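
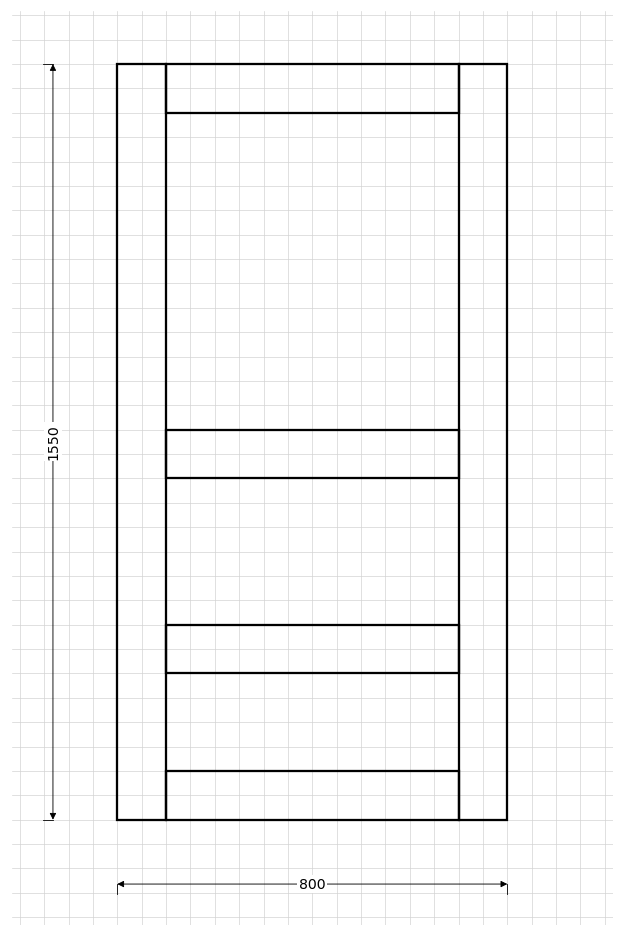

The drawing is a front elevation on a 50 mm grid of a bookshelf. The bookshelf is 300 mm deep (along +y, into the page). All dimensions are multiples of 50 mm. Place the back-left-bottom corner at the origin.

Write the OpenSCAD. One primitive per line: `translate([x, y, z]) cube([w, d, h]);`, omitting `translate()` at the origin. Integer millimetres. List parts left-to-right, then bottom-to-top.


cube([100, 300, 1550]);
translate([100, 0, 0]) cube([600, 300, 100]);
translate([100, 0, 300]) cube([600, 300, 100]);
translate([100, 0, 700]) cube([600, 300, 100]);
translate([100, 0, 1450]) cube([600, 300, 100]);
translate([700, 0, 0]) cube([100, 300, 1550]);


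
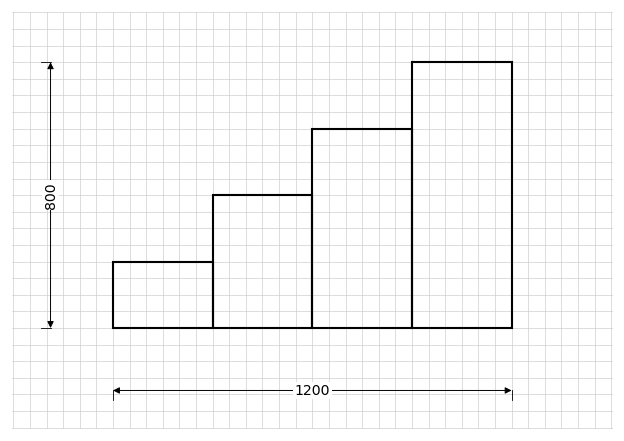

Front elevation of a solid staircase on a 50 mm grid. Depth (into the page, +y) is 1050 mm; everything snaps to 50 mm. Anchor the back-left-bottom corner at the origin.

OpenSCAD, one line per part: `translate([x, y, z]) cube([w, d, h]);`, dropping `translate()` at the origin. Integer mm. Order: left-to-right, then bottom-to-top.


cube([300, 1050, 200]);
translate([300, 0, 0]) cube([300, 1050, 400]);
translate([600, 0, 0]) cube([300, 1050, 600]);
translate([900, 0, 0]) cube([300, 1050, 800]);


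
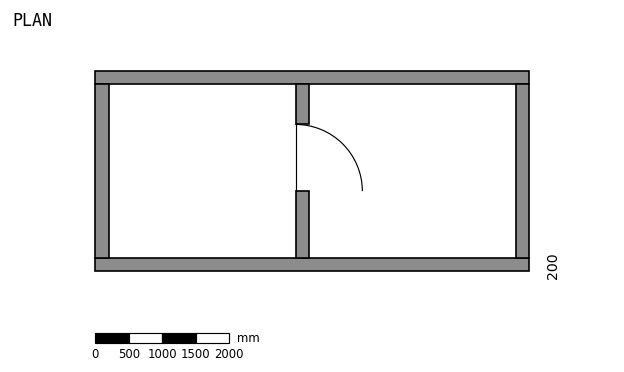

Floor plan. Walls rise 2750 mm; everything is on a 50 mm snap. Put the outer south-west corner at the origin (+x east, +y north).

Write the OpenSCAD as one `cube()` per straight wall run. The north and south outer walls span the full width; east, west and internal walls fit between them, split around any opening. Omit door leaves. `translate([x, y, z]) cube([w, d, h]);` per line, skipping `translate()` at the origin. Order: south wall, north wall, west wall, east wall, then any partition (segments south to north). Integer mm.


cube([6500, 200, 2750]);
translate([0, 2800, 0]) cube([6500, 200, 2750]);
translate([0, 200, 0]) cube([200, 2600, 2750]);
translate([6300, 200, 0]) cube([200, 2600, 2750]);
translate([3000, 200, 0]) cube([200, 1000, 2750]);
translate([3000, 2200, 0]) cube([200, 600, 2750]);


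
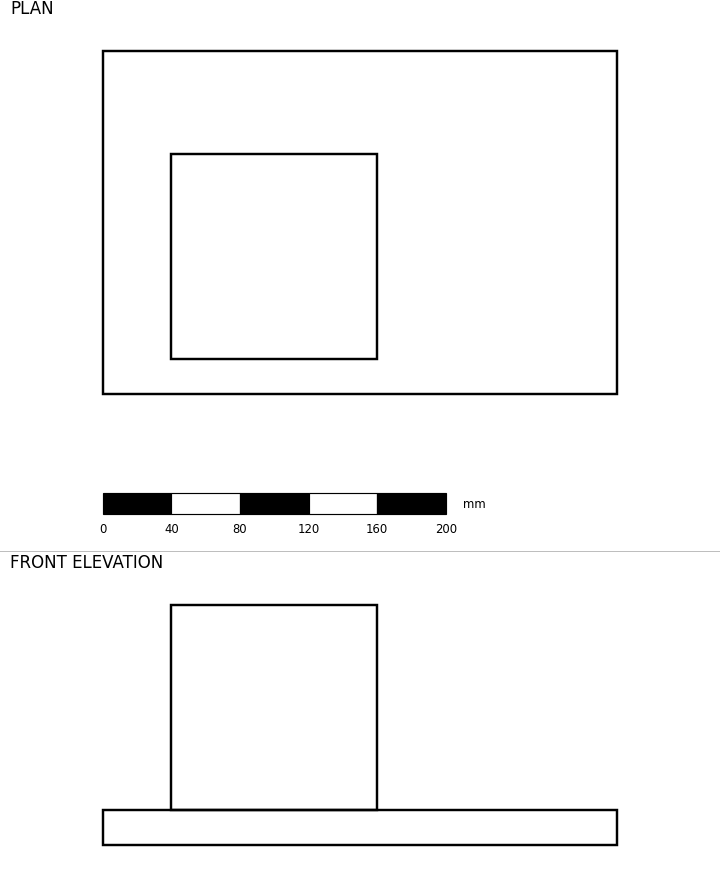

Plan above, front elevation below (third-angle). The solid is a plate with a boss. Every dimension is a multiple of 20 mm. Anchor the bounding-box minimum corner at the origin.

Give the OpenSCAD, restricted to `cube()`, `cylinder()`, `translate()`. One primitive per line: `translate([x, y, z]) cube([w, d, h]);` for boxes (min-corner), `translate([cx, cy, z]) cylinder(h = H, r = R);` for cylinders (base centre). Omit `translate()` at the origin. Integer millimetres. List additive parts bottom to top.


cube([300, 200, 20]);
translate([40, 20, 20]) cube([120, 120, 120]);


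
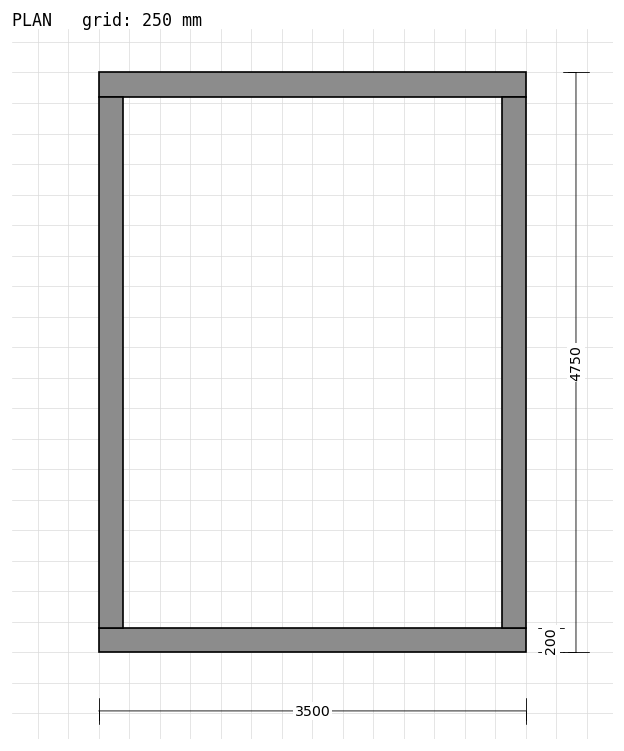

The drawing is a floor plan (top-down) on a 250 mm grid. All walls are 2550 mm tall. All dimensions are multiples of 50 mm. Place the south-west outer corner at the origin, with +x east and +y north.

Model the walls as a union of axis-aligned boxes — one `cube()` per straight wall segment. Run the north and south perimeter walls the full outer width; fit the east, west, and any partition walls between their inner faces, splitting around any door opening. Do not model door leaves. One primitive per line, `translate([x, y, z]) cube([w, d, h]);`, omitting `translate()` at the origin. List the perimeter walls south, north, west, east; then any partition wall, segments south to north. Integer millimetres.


cube([3500, 200, 2550]);
translate([0, 4550, 0]) cube([3500, 200, 2550]);
translate([0, 200, 0]) cube([200, 4350, 2550]);
translate([3300, 200, 0]) cube([200, 4350, 2550]);


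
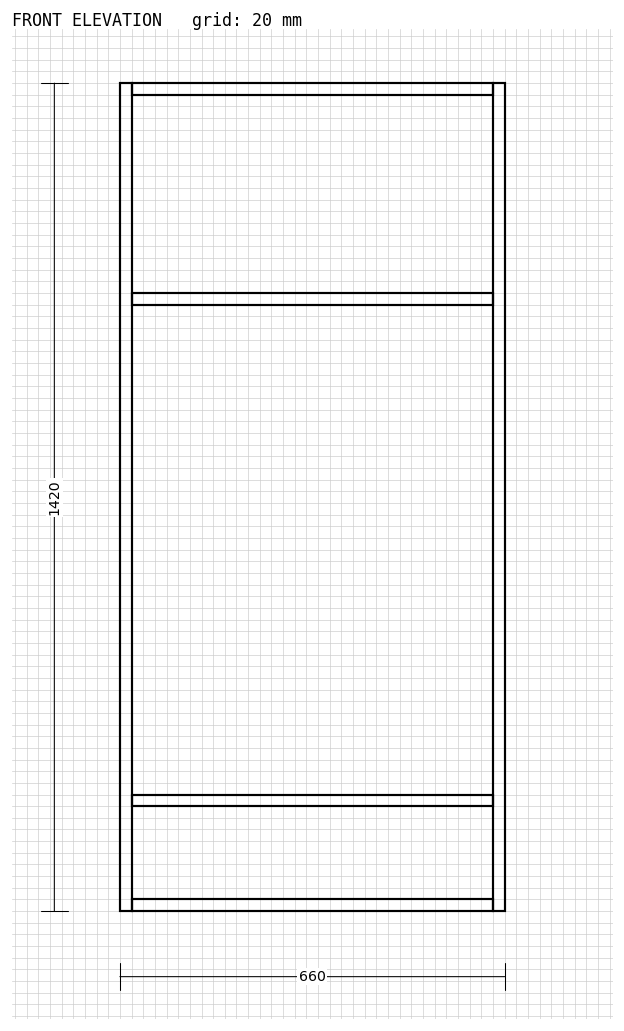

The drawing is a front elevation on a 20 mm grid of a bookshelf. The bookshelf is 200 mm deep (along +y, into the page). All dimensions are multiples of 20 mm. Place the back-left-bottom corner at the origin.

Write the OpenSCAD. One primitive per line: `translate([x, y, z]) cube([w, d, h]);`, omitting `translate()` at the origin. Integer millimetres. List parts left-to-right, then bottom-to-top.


cube([20, 200, 1420]);
translate([20, 0, 0]) cube([620, 200, 20]);
translate([20, 0, 180]) cube([620, 200, 20]);
translate([20, 0, 1040]) cube([620, 200, 20]);
translate([20, 0, 1400]) cube([620, 200, 20]);
translate([640, 0, 0]) cube([20, 200, 1420]);


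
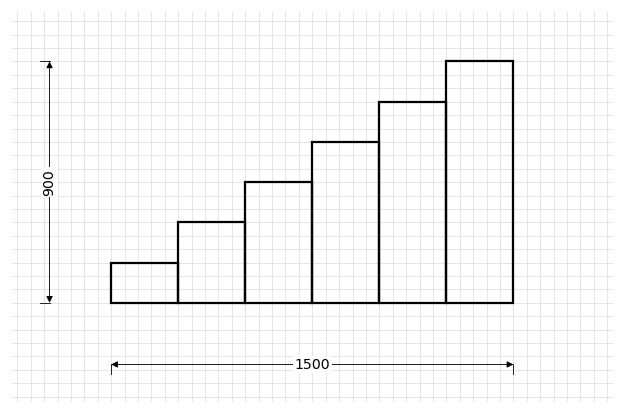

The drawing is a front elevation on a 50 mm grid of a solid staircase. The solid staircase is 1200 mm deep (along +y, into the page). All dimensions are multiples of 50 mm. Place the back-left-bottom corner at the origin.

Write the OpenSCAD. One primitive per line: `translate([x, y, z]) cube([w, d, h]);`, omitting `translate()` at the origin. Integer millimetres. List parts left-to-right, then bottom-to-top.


cube([250, 1200, 150]);
translate([250, 0, 0]) cube([250, 1200, 300]);
translate([500, 0, 0]) cube([250, 1200, 450]);
translate([750, 0, 0]) cube([250, 1200, 600]);
translate([1000, 0, 0]) cube([250, 1200, 750]);
translate([1250, 0, 0]) cube([250, 1200, 900]);


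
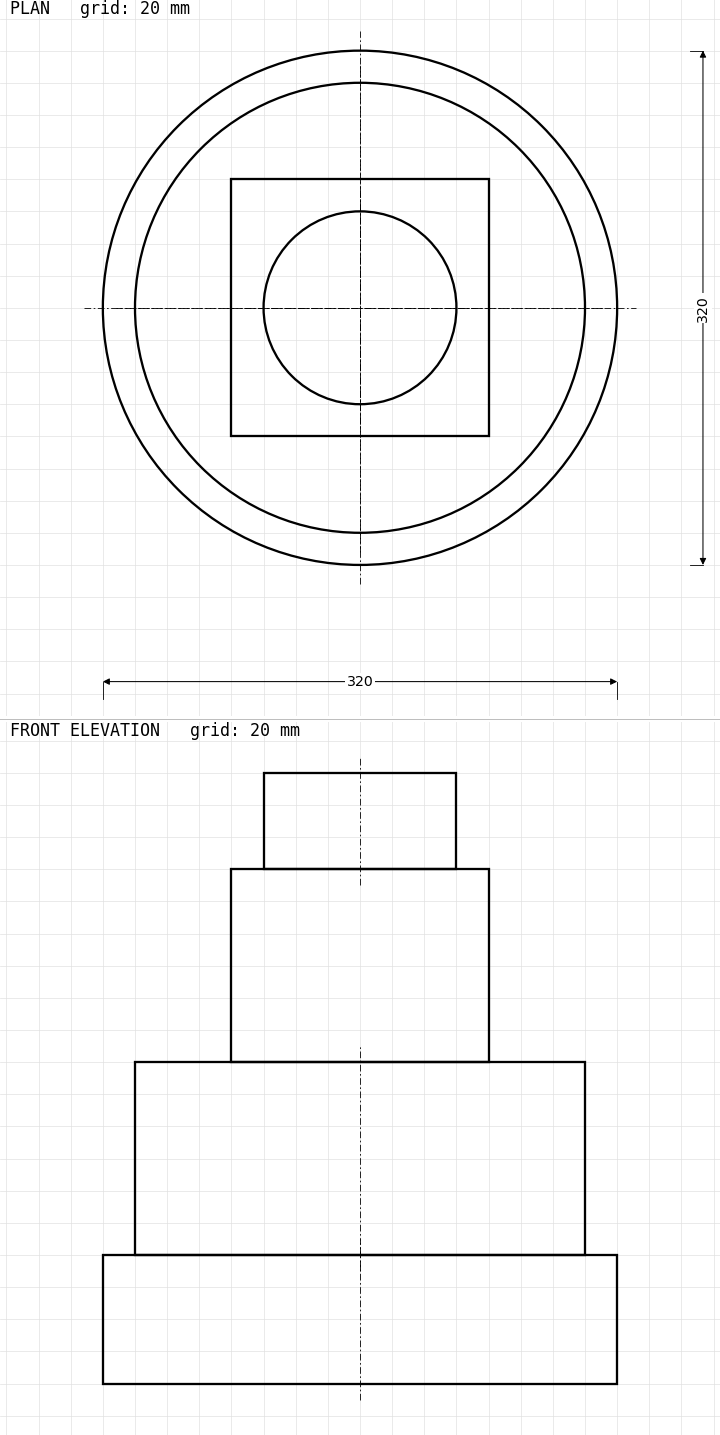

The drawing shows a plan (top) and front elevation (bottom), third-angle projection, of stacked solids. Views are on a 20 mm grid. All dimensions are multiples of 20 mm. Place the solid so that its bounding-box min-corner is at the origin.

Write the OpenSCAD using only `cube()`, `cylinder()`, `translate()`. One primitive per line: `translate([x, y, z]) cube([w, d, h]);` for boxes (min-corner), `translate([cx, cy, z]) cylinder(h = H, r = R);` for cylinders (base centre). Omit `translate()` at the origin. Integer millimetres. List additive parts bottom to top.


translate([160, 160, 0]) cylinder(h = 80, r = 160);
translate([160, 160, 80]) cylinder(h = 120, r = 140);
translate([80, 80, 200]) cube([160, 160, 120]);
translate([160, 160, 320]) cylinder(h = 60, r = 60);


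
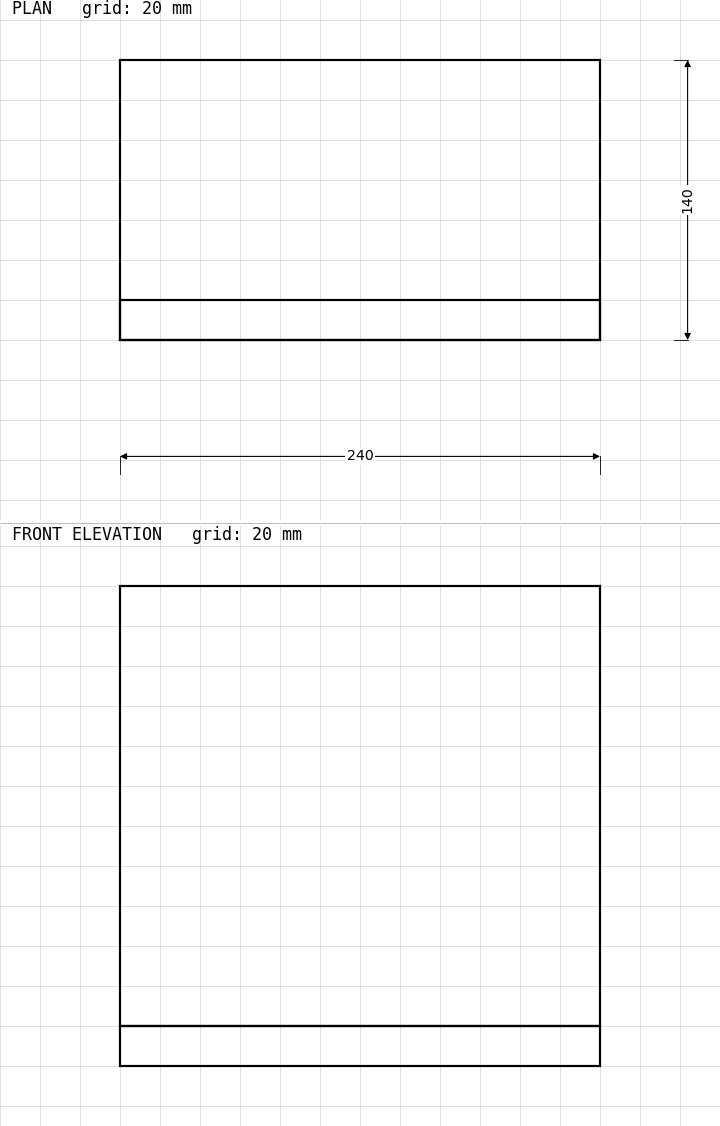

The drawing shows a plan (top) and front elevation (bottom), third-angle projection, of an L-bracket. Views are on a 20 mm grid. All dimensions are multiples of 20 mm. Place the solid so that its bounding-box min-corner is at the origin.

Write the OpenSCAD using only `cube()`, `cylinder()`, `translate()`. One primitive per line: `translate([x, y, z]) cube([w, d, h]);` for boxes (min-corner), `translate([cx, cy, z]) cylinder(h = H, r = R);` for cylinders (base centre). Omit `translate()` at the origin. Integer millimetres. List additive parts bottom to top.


cube([240, 140, 20]);
translate([0, 0, 20]) cube([240, 20, 220]);


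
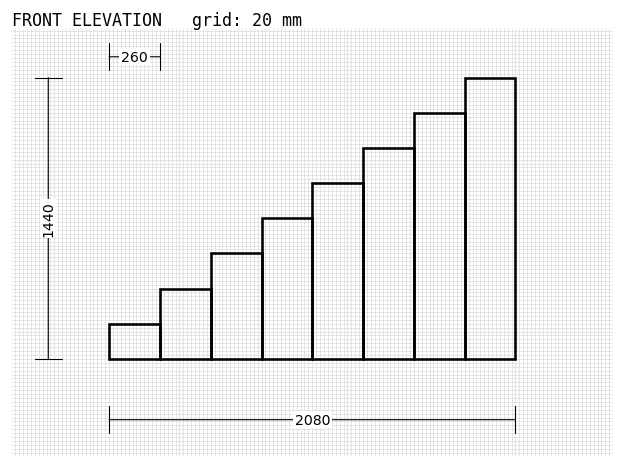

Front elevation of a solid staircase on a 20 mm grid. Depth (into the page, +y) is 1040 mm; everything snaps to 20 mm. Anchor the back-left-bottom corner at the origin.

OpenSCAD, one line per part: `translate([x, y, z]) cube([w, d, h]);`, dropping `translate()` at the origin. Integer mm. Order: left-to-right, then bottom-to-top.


cube([260, 1040, 180]);
translate([260, 0, 0]) cube([260, 1040, 360]);
translate([520, 0, 0]) cube([260, 1040, 540]);
translate([780, 0, 0]) cube([260, 1040, 720]);
translate([1040, 0, 0]) cube([260, 1040, 900]);
translate([1300, 0, 0]) cube([260, 1040, 1080]);
translate([1560, 0, 0]) cube([260, 1040, 1260]);
translate([1820, 0, 0]) cube([260, 1040, 1440]);


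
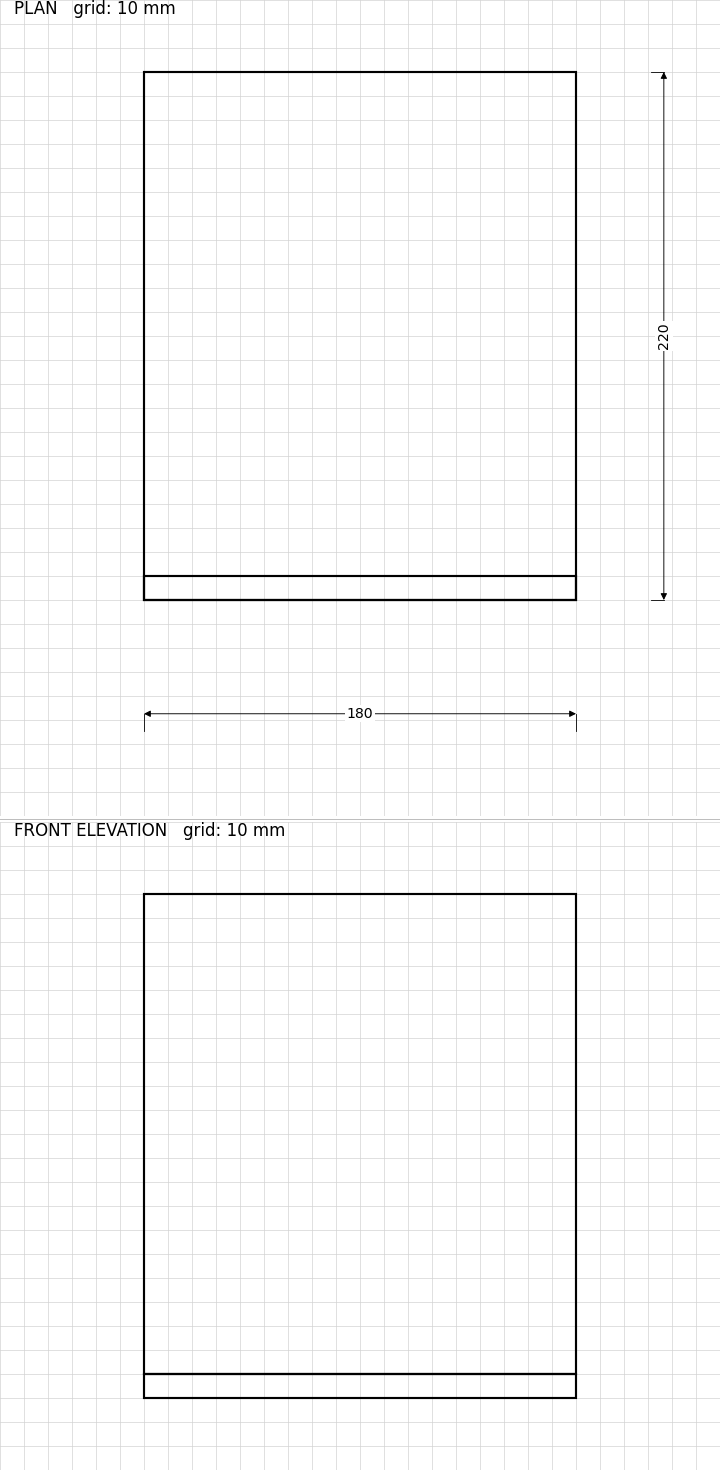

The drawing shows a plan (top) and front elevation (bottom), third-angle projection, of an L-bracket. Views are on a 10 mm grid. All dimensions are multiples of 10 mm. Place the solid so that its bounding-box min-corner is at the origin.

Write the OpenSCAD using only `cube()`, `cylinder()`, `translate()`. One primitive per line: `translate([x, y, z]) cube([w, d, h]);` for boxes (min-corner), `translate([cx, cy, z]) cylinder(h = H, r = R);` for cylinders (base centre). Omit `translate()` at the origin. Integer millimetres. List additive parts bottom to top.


cube([180, 220, 10]);
translate([0, 0, 10]) cube([180, 10, 200]);


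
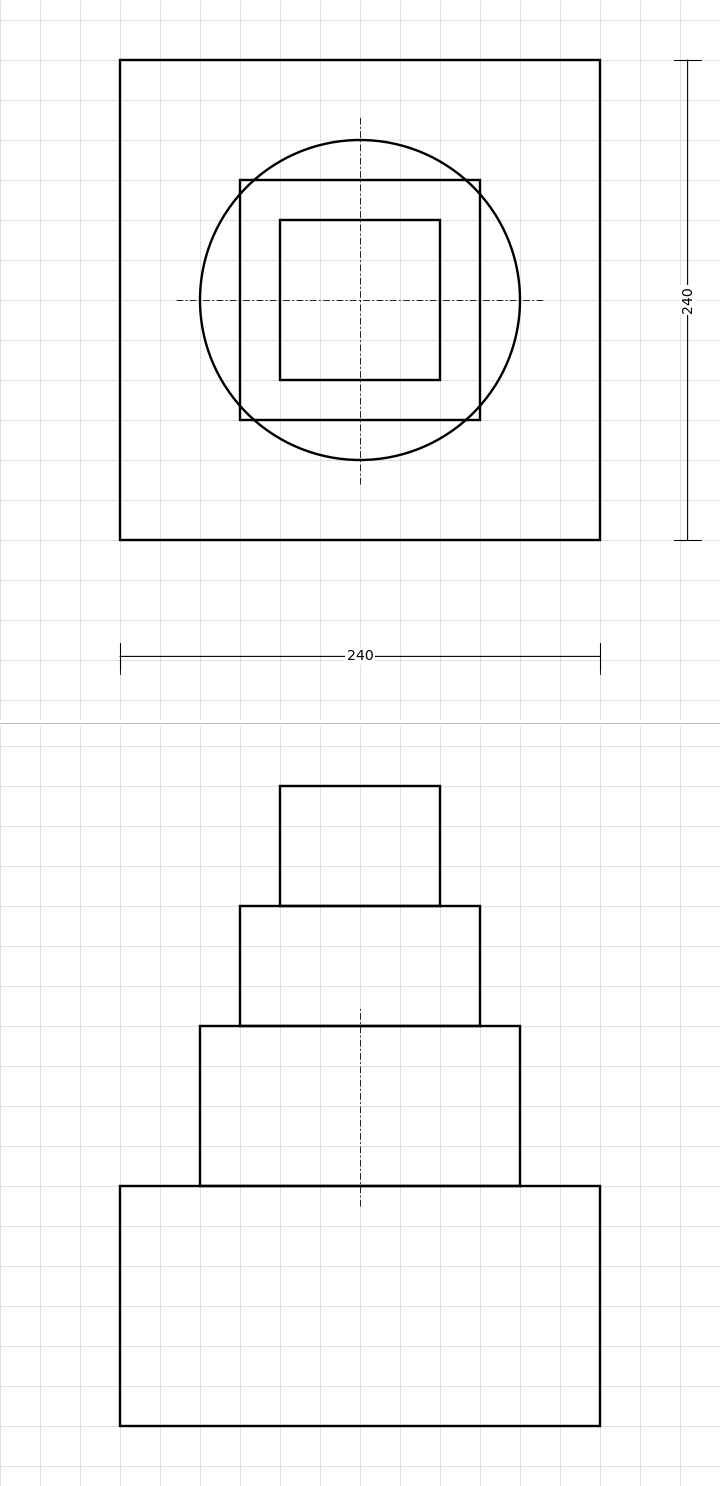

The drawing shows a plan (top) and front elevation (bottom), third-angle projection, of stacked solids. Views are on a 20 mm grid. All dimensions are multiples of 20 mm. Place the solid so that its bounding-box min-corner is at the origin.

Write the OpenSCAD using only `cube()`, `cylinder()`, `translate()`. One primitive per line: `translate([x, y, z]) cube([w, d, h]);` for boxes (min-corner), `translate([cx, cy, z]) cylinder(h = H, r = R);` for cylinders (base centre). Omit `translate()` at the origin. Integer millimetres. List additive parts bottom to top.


cube([240, 240, 120]);
translate([120, 120, 120]) cylinder(h = 80, r = 80);
translate([60, 60, 200]) cube([120, 120, 60]);
translate([80, 80, 260]) cube([80, 80, 60]);


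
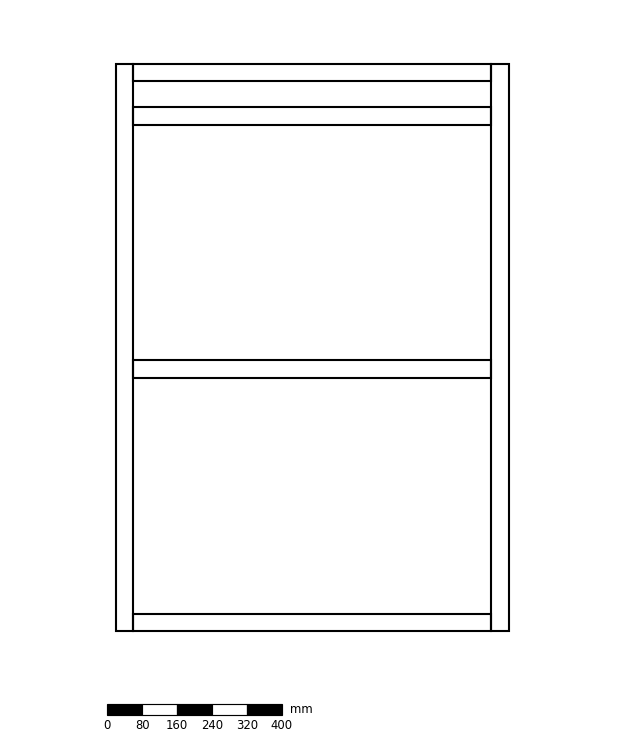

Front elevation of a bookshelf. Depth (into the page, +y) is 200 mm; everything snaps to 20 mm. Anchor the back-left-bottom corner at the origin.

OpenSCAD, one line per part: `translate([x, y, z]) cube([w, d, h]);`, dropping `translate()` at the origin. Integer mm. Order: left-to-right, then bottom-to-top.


cube([40, 200, 1300]);
translate([40, 0, 0]) cube([820, 200, 40]);
translate([40, 0, 580]) cube([820, 200, 40]);
translate([40, 0, 1160]) cube([820, 200, 40]);
translate([40, 0, 1260]) cube([820, 200, 40]);
translate([860, 0, 0]) cube([40, 200, 1300]);


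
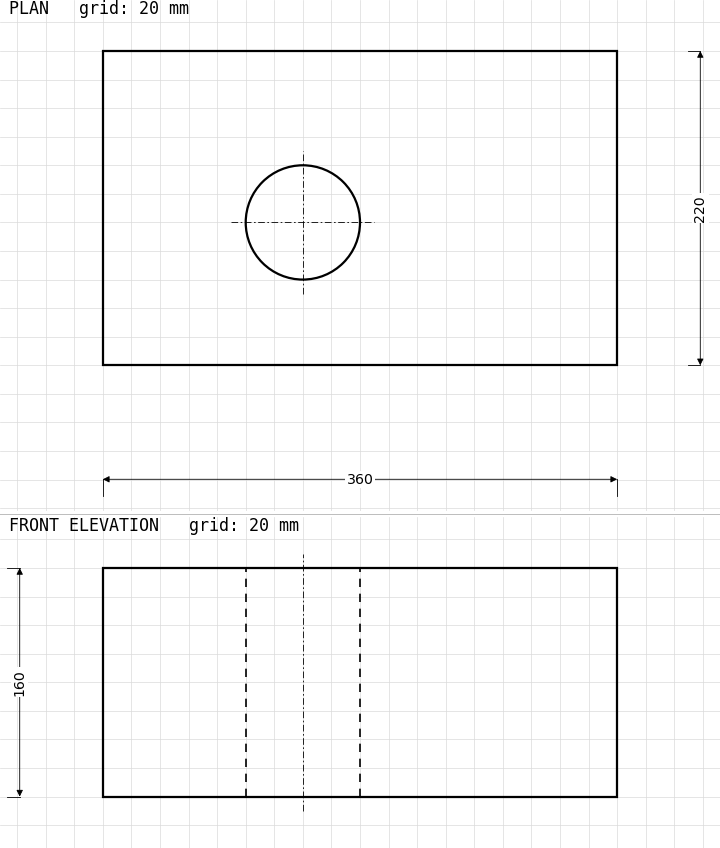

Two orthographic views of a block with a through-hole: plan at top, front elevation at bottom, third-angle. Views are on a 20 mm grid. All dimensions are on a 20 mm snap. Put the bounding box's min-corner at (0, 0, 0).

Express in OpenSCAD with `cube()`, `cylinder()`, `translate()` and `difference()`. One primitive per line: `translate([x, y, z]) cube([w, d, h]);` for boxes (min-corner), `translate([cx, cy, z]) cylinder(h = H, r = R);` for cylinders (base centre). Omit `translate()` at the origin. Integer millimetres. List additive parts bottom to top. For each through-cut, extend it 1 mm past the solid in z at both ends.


difference() {
  cube([360, 220, 160]);
  translate([140, 100, -1]) cylinder(h = 162, r = 40);
}


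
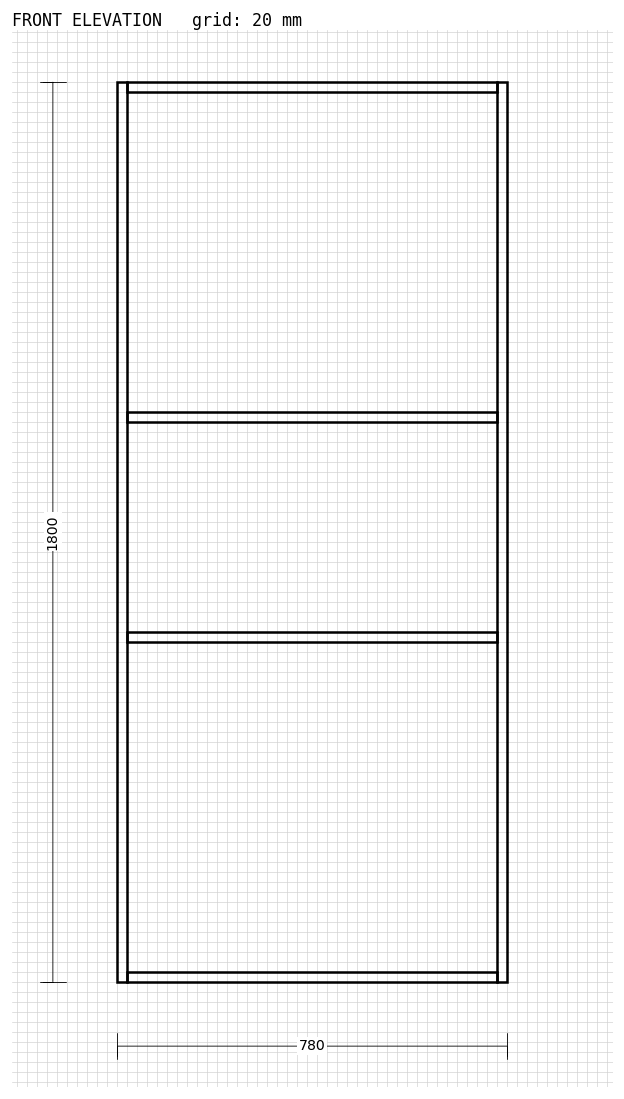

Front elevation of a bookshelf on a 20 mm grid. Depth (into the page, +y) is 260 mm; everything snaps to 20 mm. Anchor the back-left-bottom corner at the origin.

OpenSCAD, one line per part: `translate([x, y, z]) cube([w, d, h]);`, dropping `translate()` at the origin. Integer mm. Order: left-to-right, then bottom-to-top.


cube([20, 260, 1800]);
translate([20, 0, 0]) cube([740, 260, 20]);
translate([20, 0, 680]) cube([740, 260, 20]);
translate([20, 0, 1120]) cube([740, 260, 20]);
translate([20, 0, 1780]) cube([740, 260, 20]);
translate([760, 0, 0]) cube([20, 260, 1800]);


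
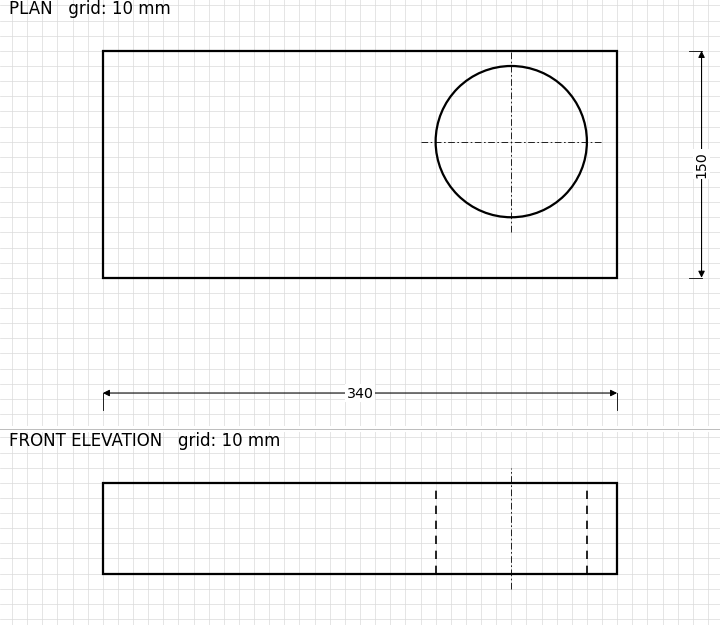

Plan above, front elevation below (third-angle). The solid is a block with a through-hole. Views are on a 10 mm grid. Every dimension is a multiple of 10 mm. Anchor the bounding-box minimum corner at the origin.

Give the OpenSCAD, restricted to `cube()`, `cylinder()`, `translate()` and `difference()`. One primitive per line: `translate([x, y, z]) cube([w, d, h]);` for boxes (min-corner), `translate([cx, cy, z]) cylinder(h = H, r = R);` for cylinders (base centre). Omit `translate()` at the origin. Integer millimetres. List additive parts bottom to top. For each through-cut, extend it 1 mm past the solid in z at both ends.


difference() {
  cube([340, 150, 60]);
  translate([270, 90, -1]) cylinder(h = 62, r = 50);
}


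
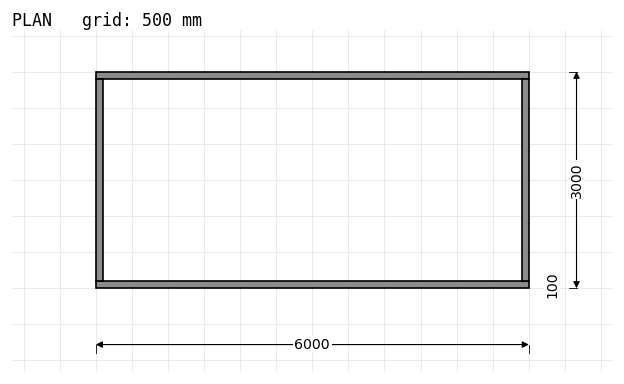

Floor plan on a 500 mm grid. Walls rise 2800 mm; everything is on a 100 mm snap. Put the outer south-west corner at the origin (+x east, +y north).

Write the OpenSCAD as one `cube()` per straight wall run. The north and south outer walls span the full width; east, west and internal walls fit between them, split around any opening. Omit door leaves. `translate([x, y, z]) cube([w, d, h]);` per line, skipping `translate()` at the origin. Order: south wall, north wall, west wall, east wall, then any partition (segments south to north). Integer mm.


cube([6000, 100, 2800]);
translate([0, 2900, 0]) cube([6000, 100, 2800]);
translate([0, 100, 0]) cube([100, 2800, 2800]);
translate([5900, 100, 0]) cube([100, 2800, 2800]);


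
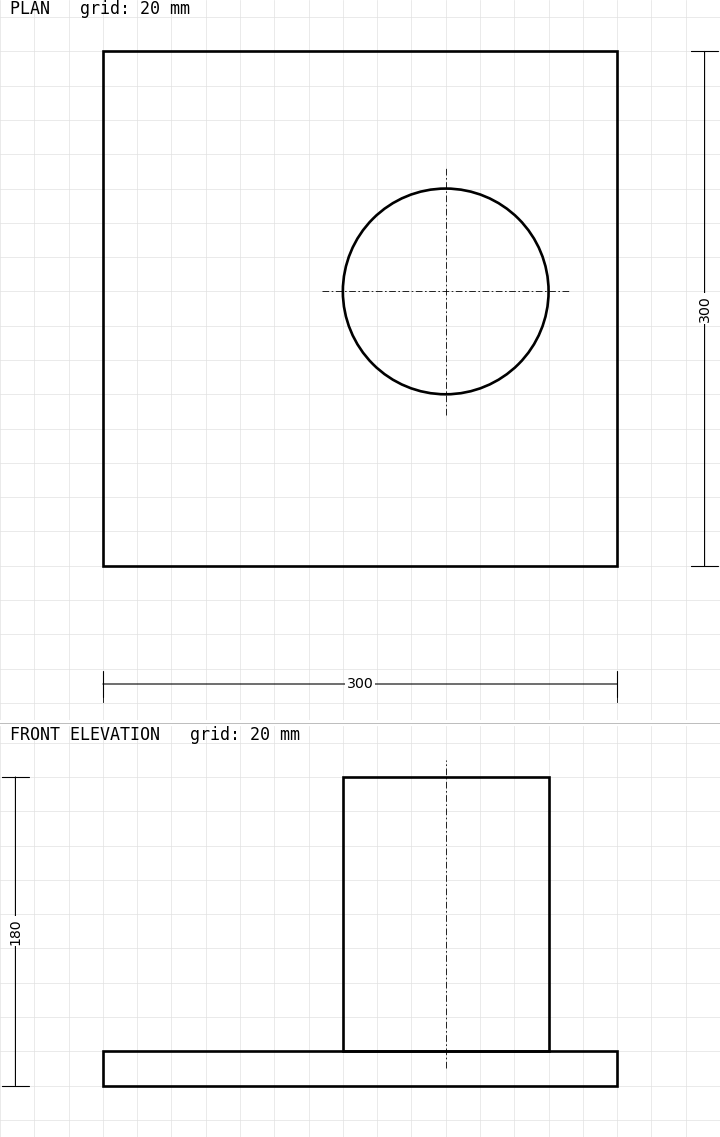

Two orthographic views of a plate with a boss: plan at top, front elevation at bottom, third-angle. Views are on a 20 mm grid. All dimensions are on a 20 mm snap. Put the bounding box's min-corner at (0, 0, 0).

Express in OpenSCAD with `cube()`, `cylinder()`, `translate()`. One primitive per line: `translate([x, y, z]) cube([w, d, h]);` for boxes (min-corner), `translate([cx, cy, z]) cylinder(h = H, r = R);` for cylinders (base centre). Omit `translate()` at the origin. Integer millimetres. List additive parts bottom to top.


cube([300, 300, 20]);
translate([200, 160, 20]) cylinder(h = 160, r = 60);


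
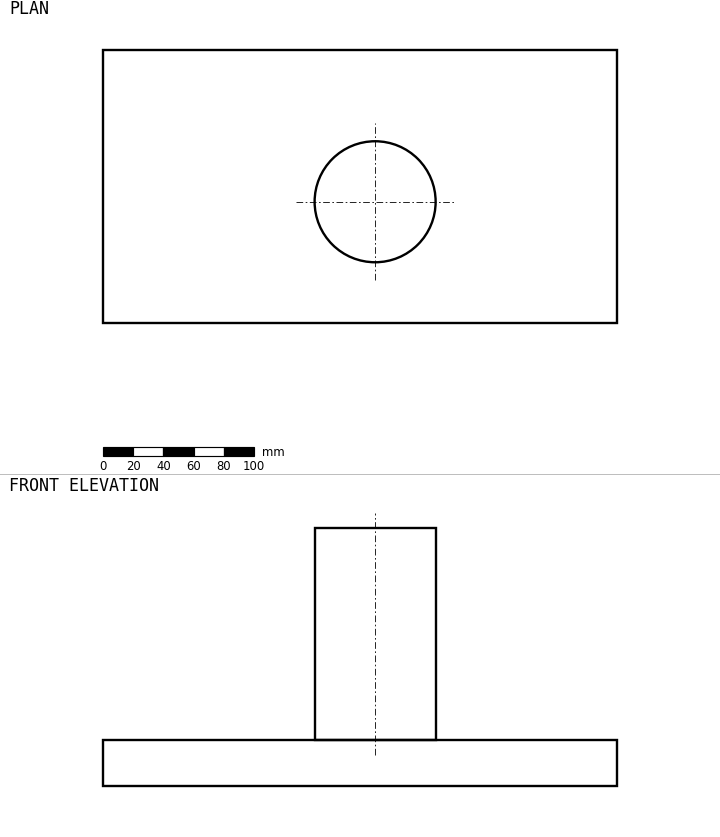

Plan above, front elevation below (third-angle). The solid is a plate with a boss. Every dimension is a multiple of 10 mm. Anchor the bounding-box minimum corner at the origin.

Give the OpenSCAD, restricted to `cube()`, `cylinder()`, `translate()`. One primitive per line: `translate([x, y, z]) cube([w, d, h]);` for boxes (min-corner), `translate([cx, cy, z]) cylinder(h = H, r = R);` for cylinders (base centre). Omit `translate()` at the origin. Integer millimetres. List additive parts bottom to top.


cube([340, 180, 30]);
translate([180, 80, 30]) cylinder(h = 140, r = 40);


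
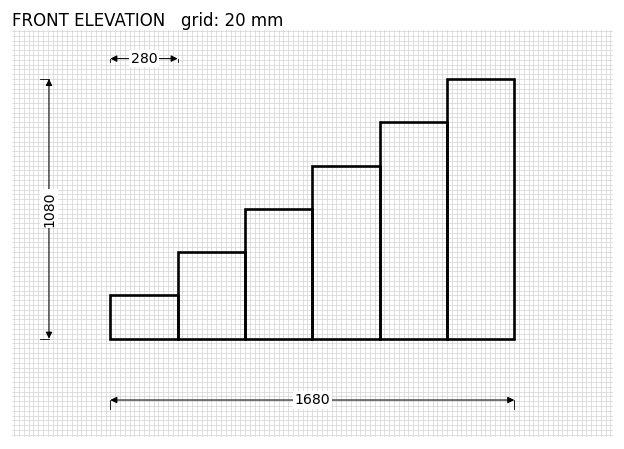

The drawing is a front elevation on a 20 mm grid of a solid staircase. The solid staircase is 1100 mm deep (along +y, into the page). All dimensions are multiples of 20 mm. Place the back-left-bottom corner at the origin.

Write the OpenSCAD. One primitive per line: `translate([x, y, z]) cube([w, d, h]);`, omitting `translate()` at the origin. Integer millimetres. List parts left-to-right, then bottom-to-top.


cube([280, 1100, 180]);
translate([280, 0, 0]) cube([280, 1100, 360]);
translate([560, 0, 0]) cube([280, 1100, 540]);
translate([840, 0, 0]) cube([280, 1100, 720]);
translate([1120, 0, 0]) cube([280, 1100, 900]);
translate([1400, 0, 0]) cube([280, 1100, 1080]);


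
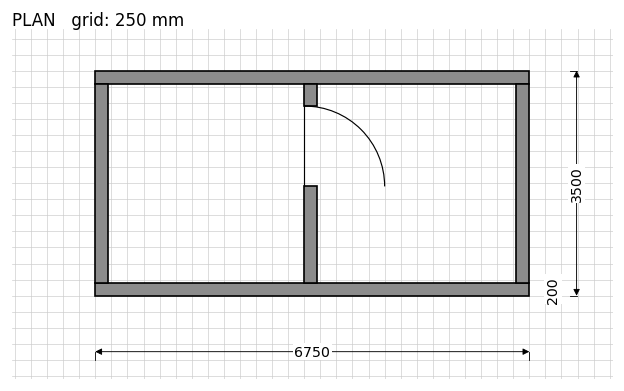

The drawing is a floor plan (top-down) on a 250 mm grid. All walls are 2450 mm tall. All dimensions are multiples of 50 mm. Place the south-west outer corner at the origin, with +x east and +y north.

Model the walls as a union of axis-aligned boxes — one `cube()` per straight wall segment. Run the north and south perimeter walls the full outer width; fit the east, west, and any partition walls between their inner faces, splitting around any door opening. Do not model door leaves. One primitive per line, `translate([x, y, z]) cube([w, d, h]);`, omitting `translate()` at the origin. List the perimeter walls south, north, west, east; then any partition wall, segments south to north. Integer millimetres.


cube([6750, 200, 2450]);
translate([0, 3300, 0]) cube([6750, 200, 2450]);
translate([0, 200, 0]) cube([200, 3100, 2450]);
translate([6550, 200, 0]) cube([200, 3100, 2450]);
translate([3250, 200, 0]) cube([200, 1500, 2450]);
translate([3250, 2950, 0]) cube([200, 350, 2450]);


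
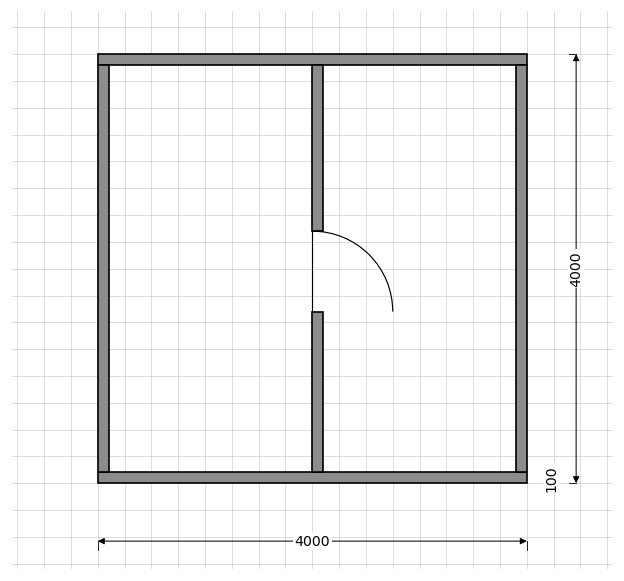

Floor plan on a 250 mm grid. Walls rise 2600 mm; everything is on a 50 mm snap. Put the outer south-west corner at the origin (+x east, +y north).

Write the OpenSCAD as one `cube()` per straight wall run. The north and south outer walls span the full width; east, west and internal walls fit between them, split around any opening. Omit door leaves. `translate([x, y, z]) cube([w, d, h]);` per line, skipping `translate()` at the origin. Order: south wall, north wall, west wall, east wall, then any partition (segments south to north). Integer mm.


cube([4000, 100, 2600]);
translate([0, 3900, 0]) cube([4000, 100, 2600]);
translate([0, 100, 0]) cube([100, 3800, 2600]);
translate([3900, 100, 0]) cube([100, 3800, 2600]);
translate([2000, 100, 0]) cube([100, 1500, 2600]);
translate([2000, 2350, 0]) cube([100, 1550, 2600]);


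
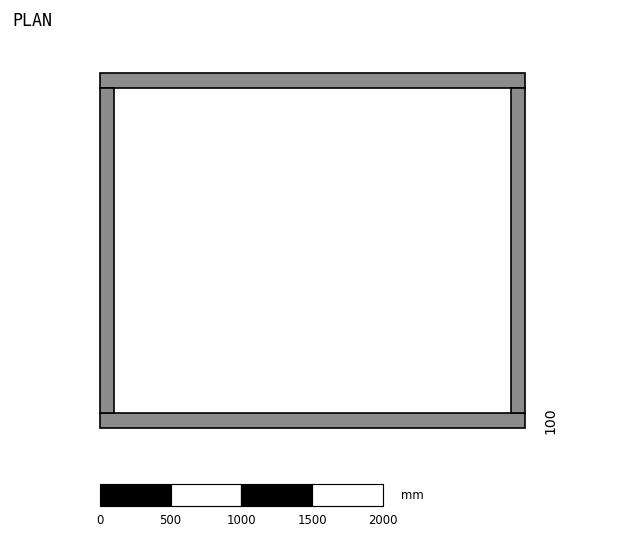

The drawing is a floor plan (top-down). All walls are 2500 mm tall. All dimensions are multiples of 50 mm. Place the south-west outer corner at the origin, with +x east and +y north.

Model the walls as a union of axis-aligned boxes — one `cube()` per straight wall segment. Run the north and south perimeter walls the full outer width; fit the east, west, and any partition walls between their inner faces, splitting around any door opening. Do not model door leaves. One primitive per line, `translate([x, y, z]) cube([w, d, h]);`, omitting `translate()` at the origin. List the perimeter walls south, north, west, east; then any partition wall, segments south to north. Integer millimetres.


cube([3000, 100, 2500]);
translate([0, 2400, 0]) cube([3000, 100, 2500]);
translate([0, 100, 0]) cube([100, 2300, 2500]);
translate([2900, 100, 0]) cube([100, 2300, 2500]);


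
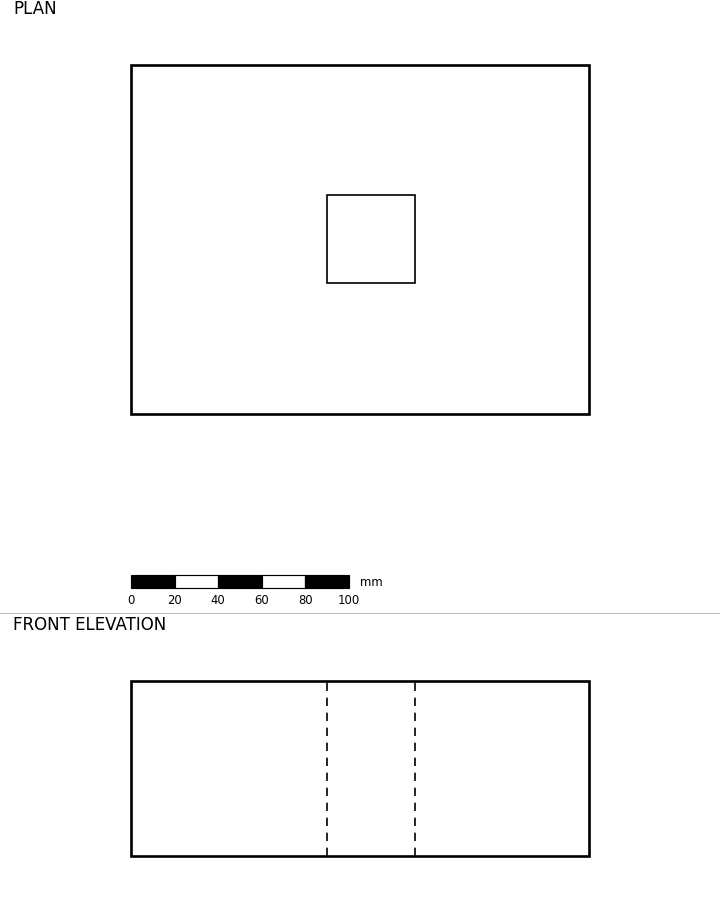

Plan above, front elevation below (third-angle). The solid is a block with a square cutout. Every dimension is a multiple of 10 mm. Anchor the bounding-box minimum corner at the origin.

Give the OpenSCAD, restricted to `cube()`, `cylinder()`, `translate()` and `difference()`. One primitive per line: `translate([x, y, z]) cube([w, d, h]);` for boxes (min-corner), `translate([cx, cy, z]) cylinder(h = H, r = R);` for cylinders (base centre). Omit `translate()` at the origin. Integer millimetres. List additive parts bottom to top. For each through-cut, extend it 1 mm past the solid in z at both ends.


difference() {
  cube([210, 160, 80]);
  translate([90, 60, -1]) cube([40, 40, 82]);
}


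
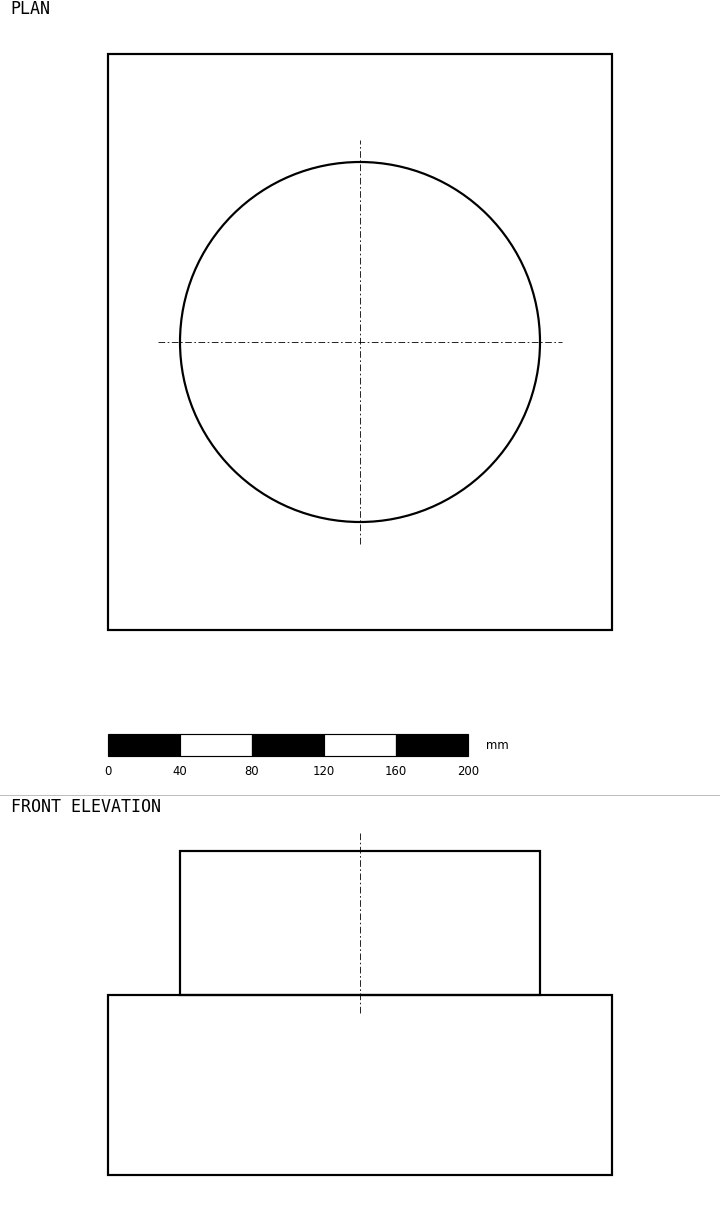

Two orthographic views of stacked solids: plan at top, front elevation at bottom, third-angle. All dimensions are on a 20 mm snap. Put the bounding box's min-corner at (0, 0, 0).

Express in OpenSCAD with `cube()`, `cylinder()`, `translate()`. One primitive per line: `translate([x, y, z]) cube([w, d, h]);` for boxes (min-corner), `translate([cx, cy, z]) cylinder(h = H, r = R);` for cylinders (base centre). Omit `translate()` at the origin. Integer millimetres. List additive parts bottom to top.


cube([280, 320, 100]);
translate([140, 160, 100]) cylinder(h = 80, r = 100);


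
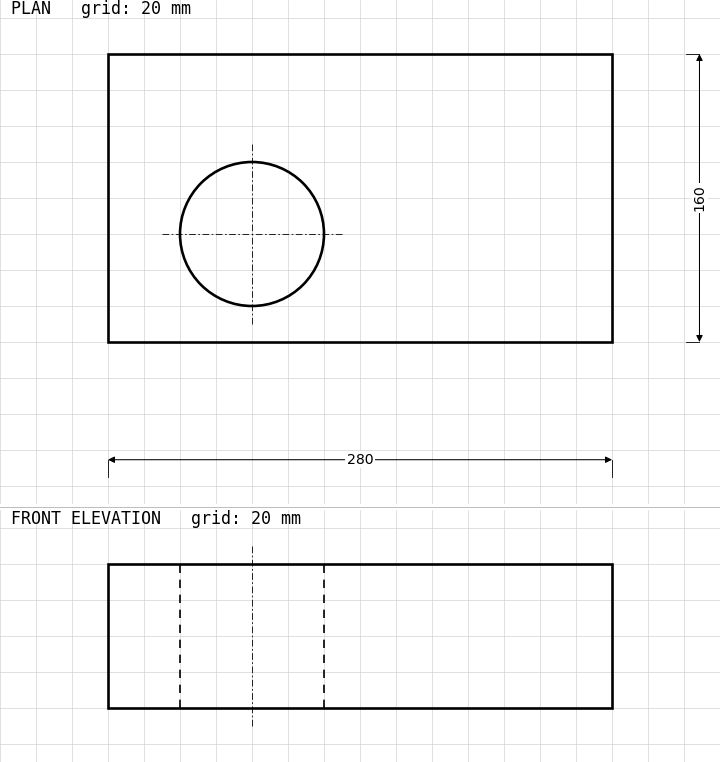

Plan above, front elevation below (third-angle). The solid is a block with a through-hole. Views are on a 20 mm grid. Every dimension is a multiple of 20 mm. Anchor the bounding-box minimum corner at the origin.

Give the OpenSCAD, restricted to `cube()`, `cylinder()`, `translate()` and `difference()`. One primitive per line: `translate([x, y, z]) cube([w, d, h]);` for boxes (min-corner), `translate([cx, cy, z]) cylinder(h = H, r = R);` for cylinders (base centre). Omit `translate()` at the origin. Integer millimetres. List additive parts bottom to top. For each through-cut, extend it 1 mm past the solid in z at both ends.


difference() {
  cube([280, 160, 80]);
  translate([80, 60, -1]) cylinder(h = 82, r = 40);
}


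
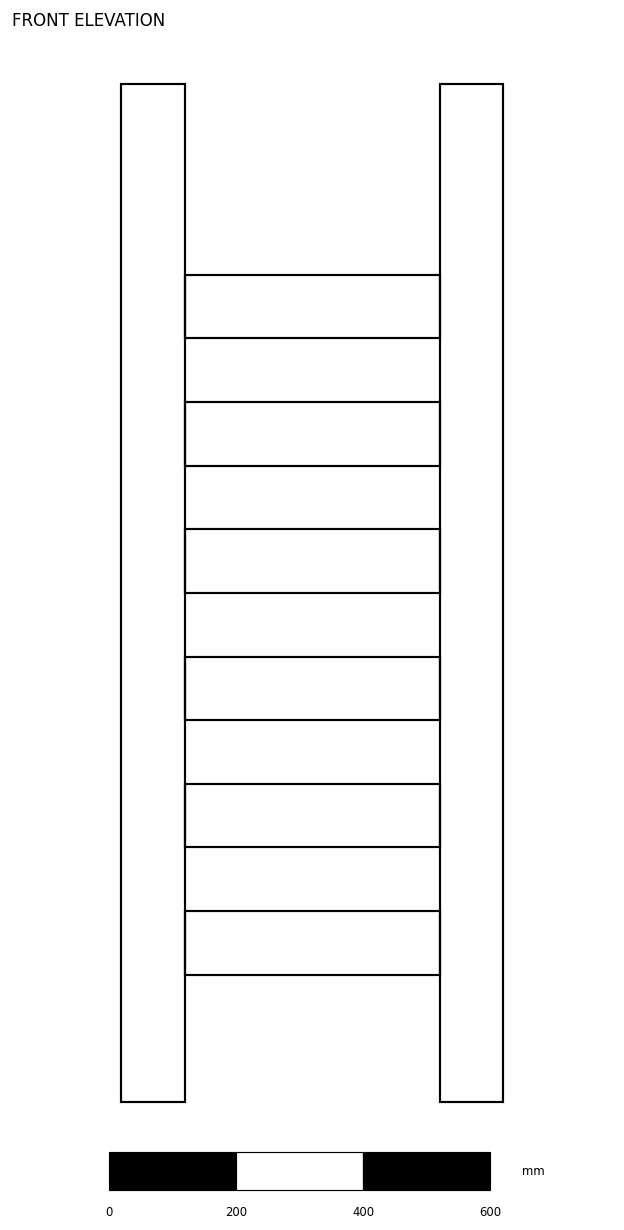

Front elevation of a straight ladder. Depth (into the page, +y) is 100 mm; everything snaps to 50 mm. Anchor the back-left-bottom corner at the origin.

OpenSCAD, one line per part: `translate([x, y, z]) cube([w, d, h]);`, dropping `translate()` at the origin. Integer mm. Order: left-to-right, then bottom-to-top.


cube([100, 100, 1600]);
translate([100, 0, 200]) cube([400, 100, 100]);
translate([100, 0, 400]) cube([400, 100, 100]);
translate([100, 0, 600]) cube([400, 100, 100]);
translate([100, 0, 800]) cube([400, 100, 100]);
translate([100, 0, 1000]) cube([400, 100, 100]);
translate([100, 0, 1200]) cube([400, 100, 100]);
translate([500, 0, 0]) cube([100, 100, 1600]);


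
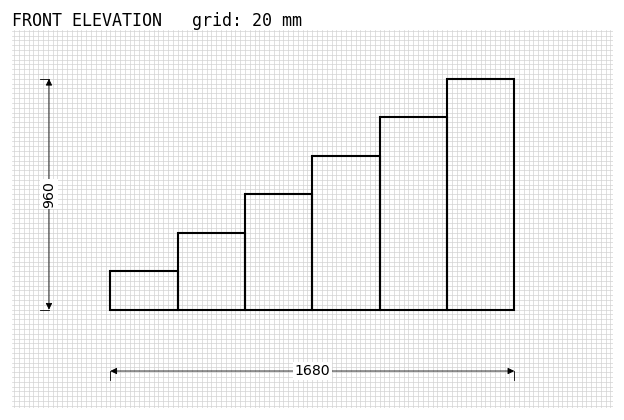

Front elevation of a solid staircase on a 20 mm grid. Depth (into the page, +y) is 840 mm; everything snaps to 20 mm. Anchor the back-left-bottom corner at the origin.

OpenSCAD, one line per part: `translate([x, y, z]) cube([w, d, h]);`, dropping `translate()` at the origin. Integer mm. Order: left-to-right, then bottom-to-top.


cube([280, 840, 160]);
translate([280, 0, 0]) cube([280, 840, 320]);
translate([560, 0, 0]) cube([280, 840, 480]);
translate([840, 0, 0]) cube([280, 840, 640]);
translate([1120, 0, 0]) cube([280, 840, 800]);
translate([1400, 0, 0]) cube([280, 840, 960]);


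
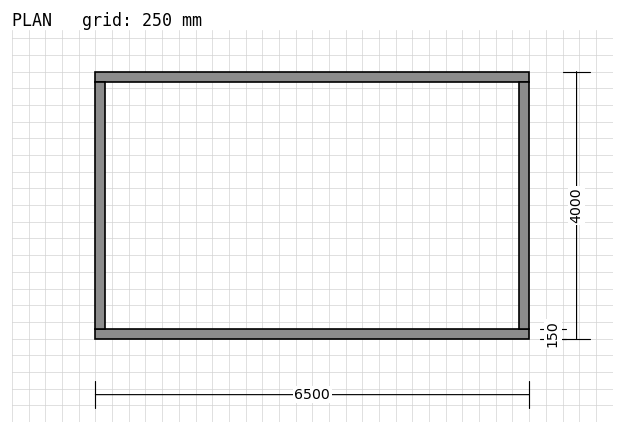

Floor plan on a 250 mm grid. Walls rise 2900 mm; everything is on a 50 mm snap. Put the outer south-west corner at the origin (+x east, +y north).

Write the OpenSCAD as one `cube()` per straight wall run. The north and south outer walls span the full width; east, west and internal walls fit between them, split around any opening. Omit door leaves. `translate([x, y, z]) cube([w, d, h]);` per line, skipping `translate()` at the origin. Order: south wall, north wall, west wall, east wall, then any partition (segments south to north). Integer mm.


cube([6500, 150, 2900]);
translate([0, 3850, 0]) cube([6500, 150, 2900]);
translate([0, 150, 0]) cube([150, 3700, 2900]);
translate([6350, 150, 0]) cube([150, 3700, 2900]);


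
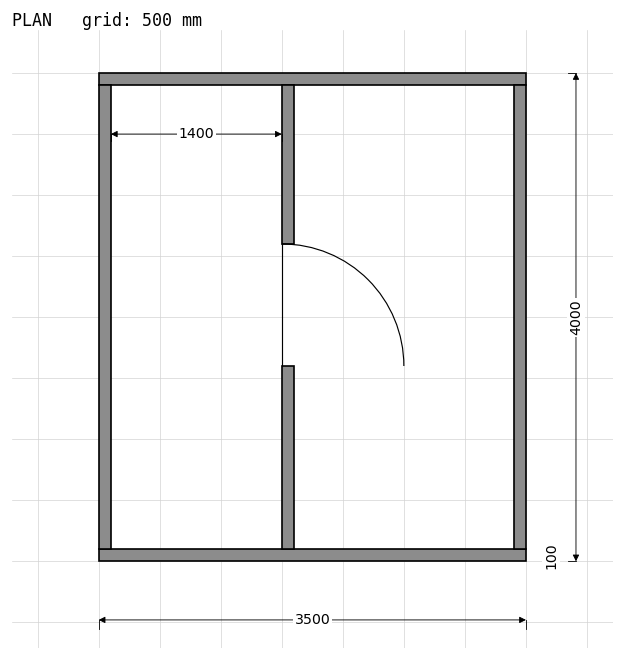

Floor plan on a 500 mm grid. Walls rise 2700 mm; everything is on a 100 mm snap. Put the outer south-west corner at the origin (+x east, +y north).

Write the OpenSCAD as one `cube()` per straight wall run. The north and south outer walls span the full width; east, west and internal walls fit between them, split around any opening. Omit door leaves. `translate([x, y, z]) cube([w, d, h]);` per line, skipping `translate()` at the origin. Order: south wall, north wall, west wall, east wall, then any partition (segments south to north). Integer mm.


cube([3500, 100, 2700]);
translate([0, 3900, 0]) cube([3500, 100, 2700]);
translate([0, 100, 0]) cube([100, 3800, 2700]);
translate([3400, 100, 0]) cube([100, 3800, 2700]);
translate([1500, 100, 0]) cube([100, 1500, 2700]);
translate([1500, 2600, 0]) cube([100, 1300, 2700]);


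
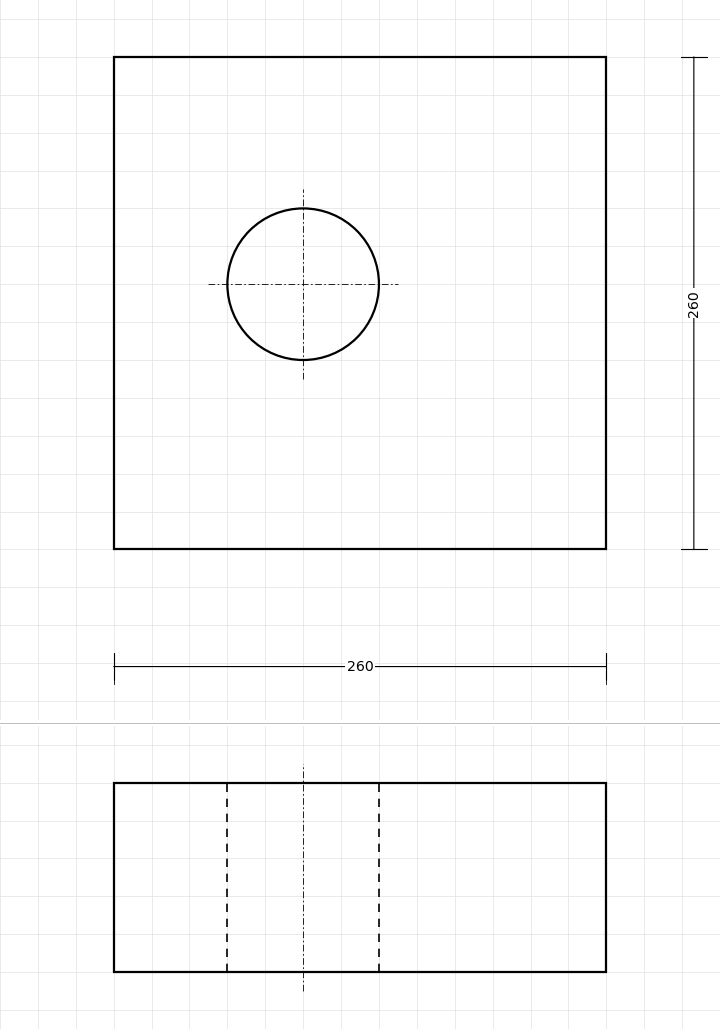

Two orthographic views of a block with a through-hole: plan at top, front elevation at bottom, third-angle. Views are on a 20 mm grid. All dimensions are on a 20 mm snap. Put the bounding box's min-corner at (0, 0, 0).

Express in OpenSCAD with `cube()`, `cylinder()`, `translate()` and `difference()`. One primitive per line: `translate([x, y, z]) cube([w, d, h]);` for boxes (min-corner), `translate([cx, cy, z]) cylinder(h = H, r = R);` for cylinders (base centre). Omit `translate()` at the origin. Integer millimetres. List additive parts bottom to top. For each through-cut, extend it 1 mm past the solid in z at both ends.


difference() {
  cube([260, 260, 100]);
  translate([100, 140, -1]) cylinder(h = 102, r = 40);
}


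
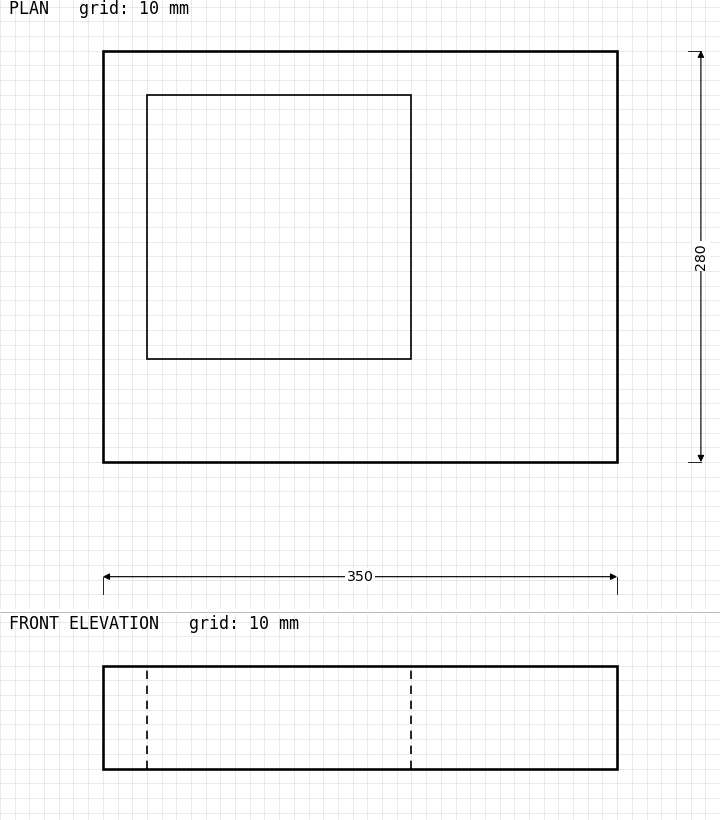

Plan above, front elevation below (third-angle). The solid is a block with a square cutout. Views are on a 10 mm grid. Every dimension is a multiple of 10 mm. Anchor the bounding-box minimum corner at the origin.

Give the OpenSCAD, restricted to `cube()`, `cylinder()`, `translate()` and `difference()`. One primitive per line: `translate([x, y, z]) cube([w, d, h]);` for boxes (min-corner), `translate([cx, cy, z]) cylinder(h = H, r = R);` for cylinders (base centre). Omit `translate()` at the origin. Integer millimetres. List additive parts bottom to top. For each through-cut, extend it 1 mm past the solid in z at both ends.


difference() {
  cube([350, 280, 70]);
  translate([30, 70, -1]) cube([180, 180, 72]);
}


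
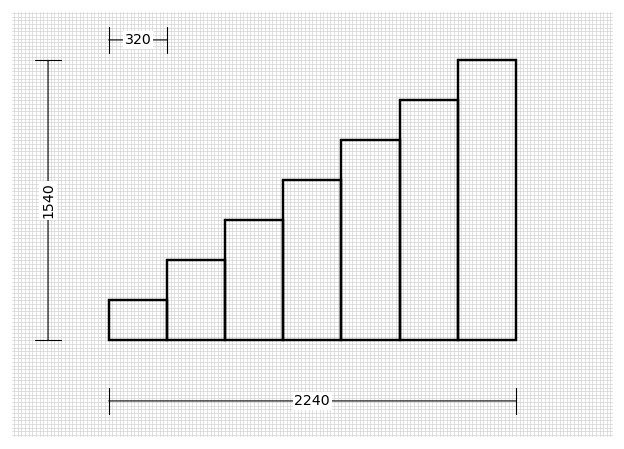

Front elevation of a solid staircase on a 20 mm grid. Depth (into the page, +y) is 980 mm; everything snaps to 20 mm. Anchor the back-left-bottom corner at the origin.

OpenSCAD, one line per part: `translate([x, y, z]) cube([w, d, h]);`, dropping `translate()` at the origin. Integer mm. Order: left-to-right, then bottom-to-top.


cube([320, 980, 220]);
translate([320, 0, 0]) cube([320, 980, 440]);
translate([640, 0, 0]) cube([320, 980, 660]);
translate([960, 0, 0]) cube([320, 980, 880]);
translate([1280, 0, 0]) cube([320, 980, 1100]);
translate([1600, 0, 0]) cube([320, 980, 1320]);
translate([1920, 0, 0]) cube([320, 980, 1540]);


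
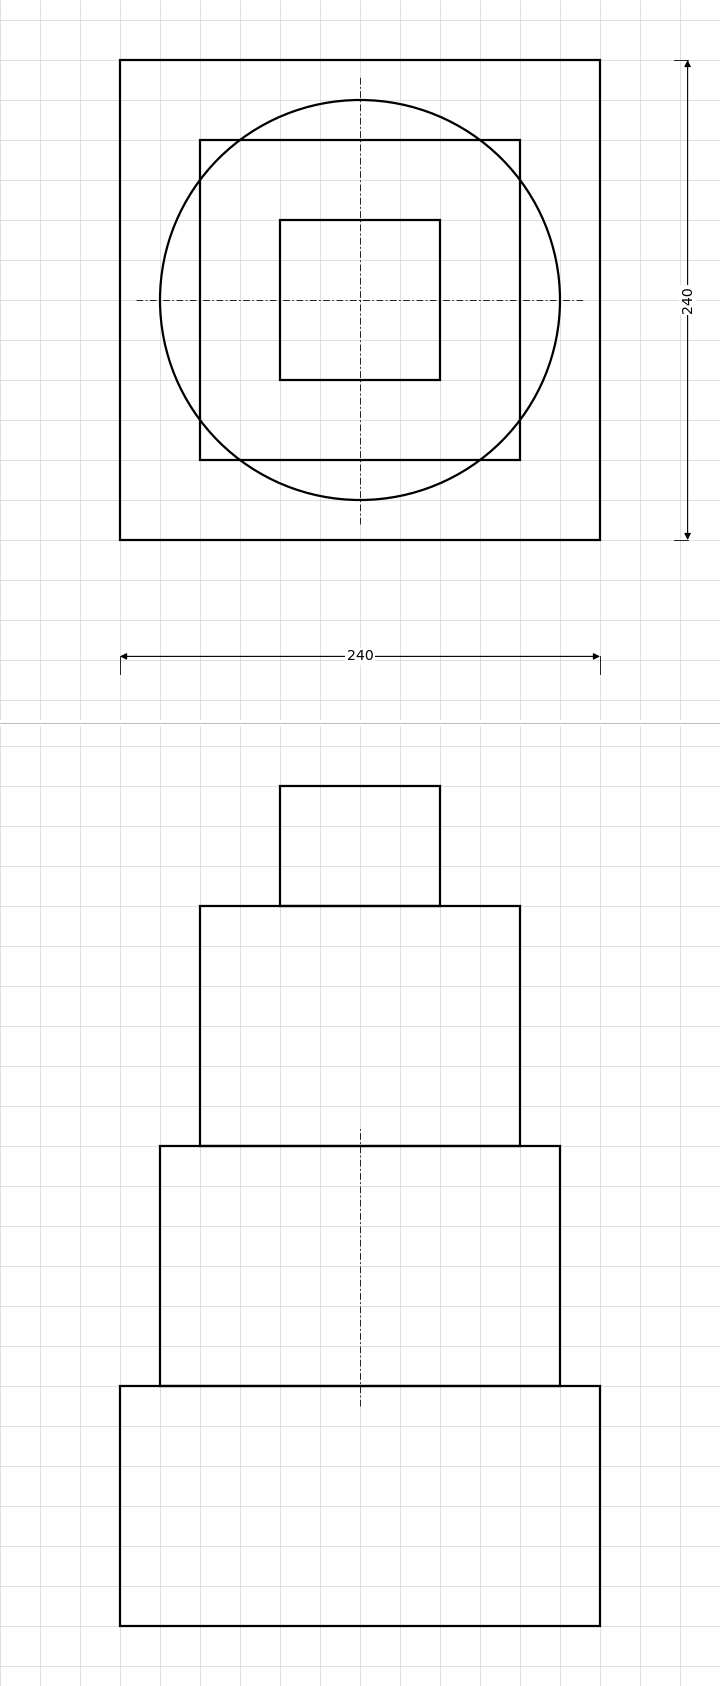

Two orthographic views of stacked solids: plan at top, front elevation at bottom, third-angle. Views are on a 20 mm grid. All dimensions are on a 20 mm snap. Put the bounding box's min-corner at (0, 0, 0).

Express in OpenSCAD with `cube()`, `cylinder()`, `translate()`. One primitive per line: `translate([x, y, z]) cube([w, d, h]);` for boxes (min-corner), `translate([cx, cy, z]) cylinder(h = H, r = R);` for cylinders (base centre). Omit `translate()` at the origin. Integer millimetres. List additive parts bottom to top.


cube([240, 240, 120]);
translate([120, 120, 120]) cylinder(h = 120, r = 100);
translate([40, 40, 240]) cube([160, 160, 120]);
translate([80, 80, 360]) cube([80, 80, 60]);


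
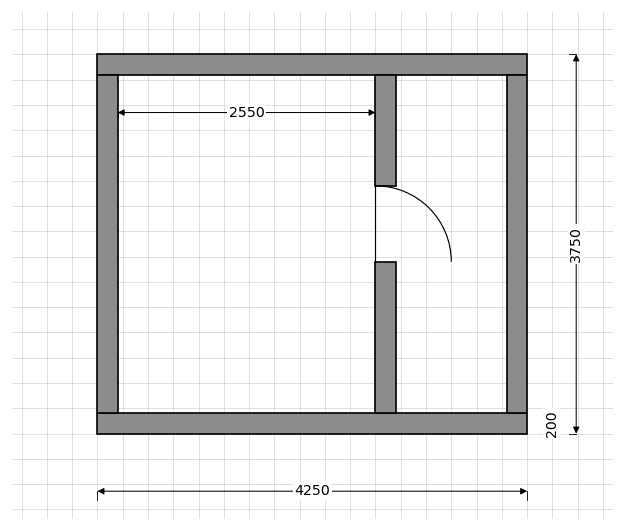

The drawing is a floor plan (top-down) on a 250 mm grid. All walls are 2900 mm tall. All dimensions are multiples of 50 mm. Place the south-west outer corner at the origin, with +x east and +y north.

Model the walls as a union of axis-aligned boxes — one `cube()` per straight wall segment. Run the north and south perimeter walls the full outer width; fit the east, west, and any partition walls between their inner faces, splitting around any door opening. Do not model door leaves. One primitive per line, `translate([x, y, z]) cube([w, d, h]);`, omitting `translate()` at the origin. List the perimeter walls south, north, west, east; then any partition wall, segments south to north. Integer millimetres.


cube([4250, 200, 2900]);
translate([0, 3550, 0]) cube([4250, 200, 2900]);
translate([0, 200, 0]) cube([200, 3350, 2900]);
translate([4050, 200, 0]) cube([200, 3350, 2900]);
translate([2750, 200, 0]) cube([200, 1500, 2900]);
translate([2750, 2450, 0]) cube([200, 1100, 2900]);


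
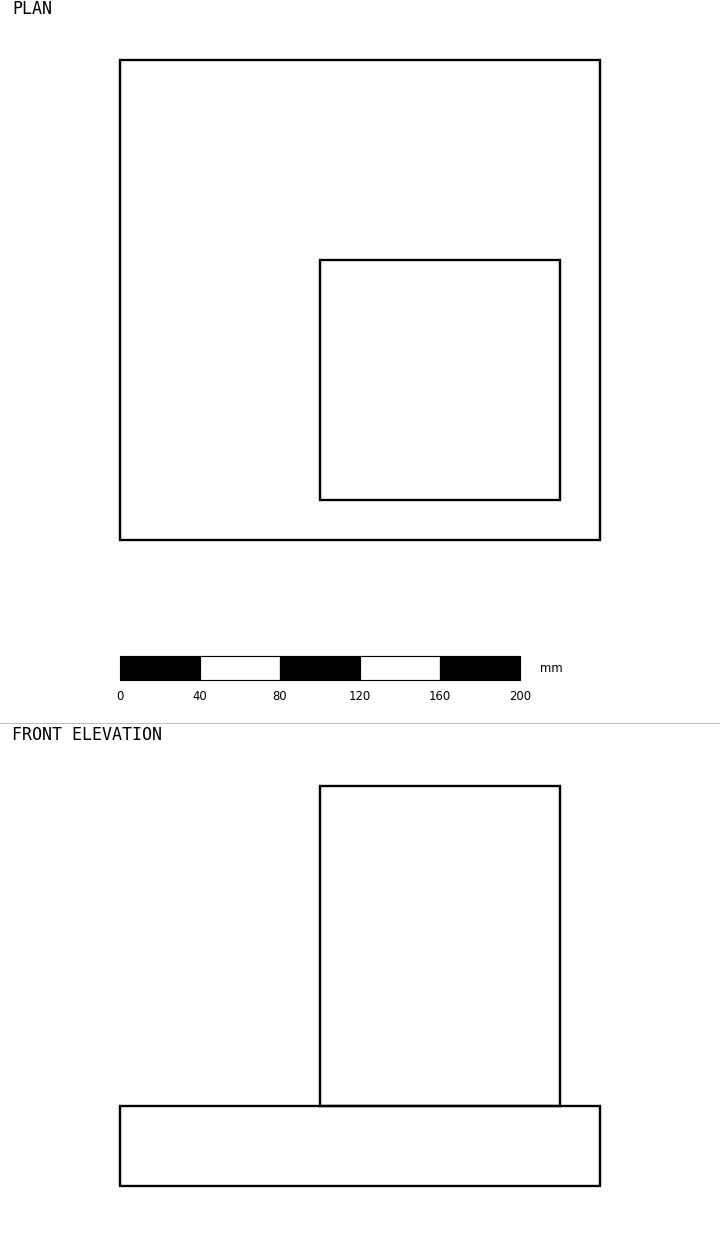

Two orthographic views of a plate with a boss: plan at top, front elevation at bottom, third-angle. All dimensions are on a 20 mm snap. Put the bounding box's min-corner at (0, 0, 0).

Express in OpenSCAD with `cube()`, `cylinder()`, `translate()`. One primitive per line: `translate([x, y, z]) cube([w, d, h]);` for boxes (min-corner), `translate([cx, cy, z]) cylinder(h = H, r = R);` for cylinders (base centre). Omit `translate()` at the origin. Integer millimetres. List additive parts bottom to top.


cube([240, 240, 40]);
translate([100, 20, 40]) cube([120, 120, 160]);


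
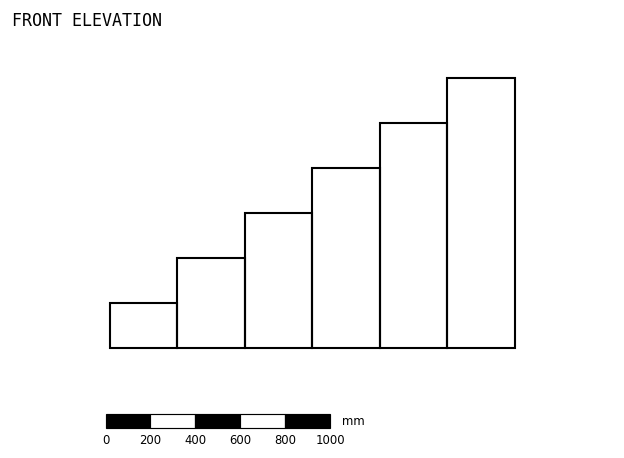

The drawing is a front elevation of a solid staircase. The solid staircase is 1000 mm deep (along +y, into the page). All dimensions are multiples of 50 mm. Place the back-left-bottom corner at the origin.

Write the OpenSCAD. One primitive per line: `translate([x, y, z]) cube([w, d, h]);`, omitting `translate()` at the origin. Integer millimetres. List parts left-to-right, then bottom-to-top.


cube([300, 1000, 200]);
translate([300, 0, 0]) cube([300, 1000, 400]);
translate([600, 0, 0]) cube([300, 1000, 600]);
translate([900, 0, 0]) cube([300, 1000, 800]);
translate([1200, 0, 0]) cube([300, 1000, 1000]);
translate([1500, 0, 0]) cube([300, 1000, 1200]);


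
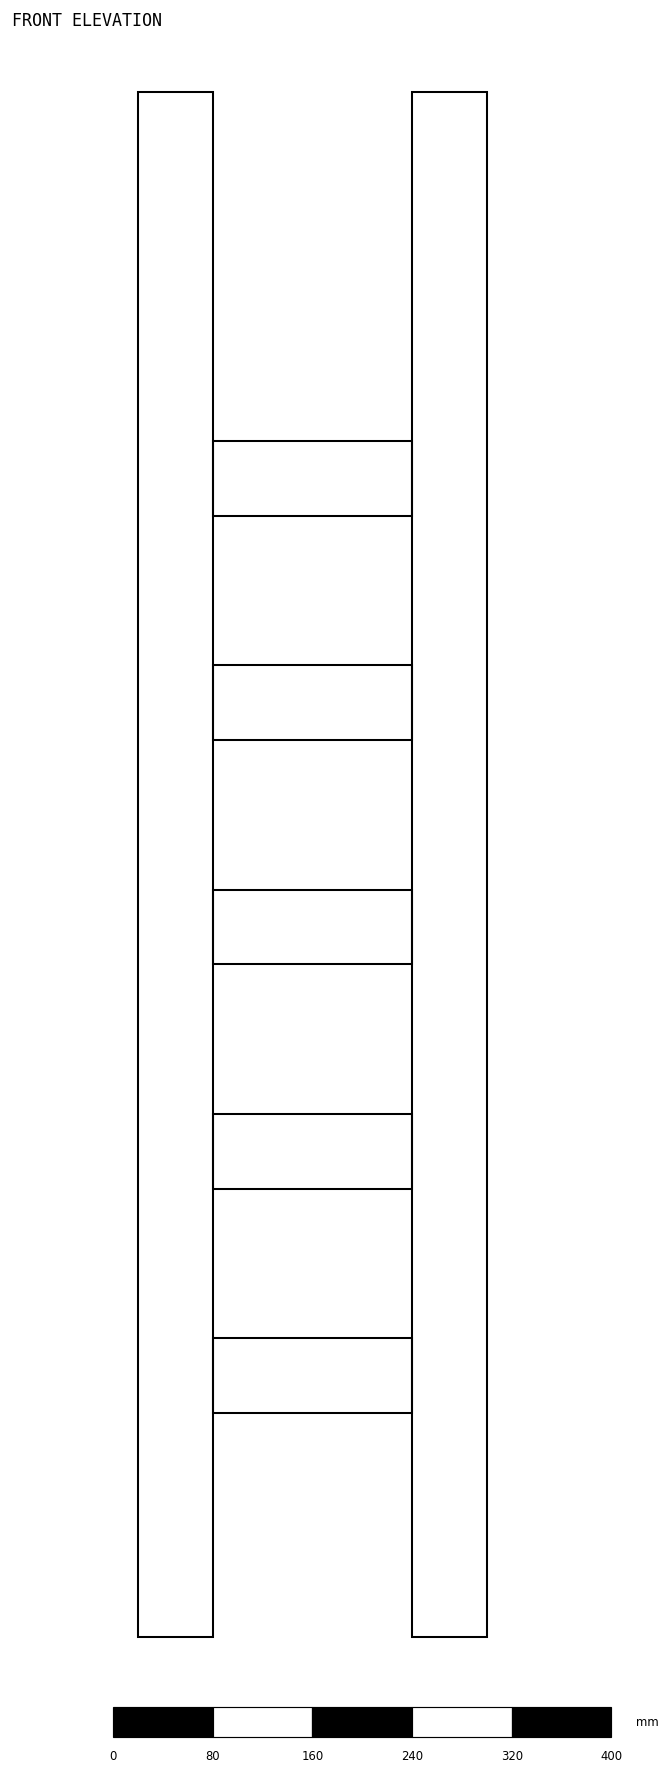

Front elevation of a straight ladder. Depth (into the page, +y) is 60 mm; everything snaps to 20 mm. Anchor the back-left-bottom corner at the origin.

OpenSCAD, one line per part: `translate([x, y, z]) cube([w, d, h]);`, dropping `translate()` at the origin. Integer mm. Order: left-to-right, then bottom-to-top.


cube([60, 60, 1240]);
translate([60, 0, 180]) cube([160, 60, 60]);
translate([60, 0, 360]) cube([160, 60, 60]);
translate([60, 0, 540]) cube([160, 60, 60]);
translate([60, 0, 720]) cube([160, 60, 60]);
translate([60, 0, 900]) cube([160, 60, 60]);
translate([220, 0, 0]) cube([60, 60, 1240]);
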